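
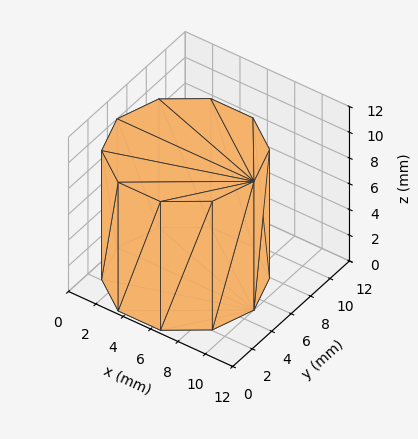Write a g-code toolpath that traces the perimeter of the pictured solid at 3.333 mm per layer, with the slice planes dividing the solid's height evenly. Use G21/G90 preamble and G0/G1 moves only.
Reading the render: the shape is a regular 10-sided prism (a cylinder approximated with 10 flat sides), circumscribed radius ≈ 5 mm, height ≈ 10 mm (dimensions read to the nearest mm from the axis ticks). For the g-code, the solid's height is divided into equal slices at the stated Δz and each level perimeter traced with G1 moves after a G0 lift.

; perimeter-only toolpath
G21 ; units = mm
G90 ; absolute positioning
G28 ; home
; layer 1
G0 Z3.333
G0 X10.000 Y5.000
G1 X9.045 Y7.939
G1 X6.545 Y9.755
G1 X3.455 Y9.755
G1 X0.955 Y7.939
G1 X0.000 Y5.000
G1 X0.955 Y2.061
G1 X3.455 Y0.245
G1 X6.545 Y0.245
G1 X9.045 Y2.061
G1 X10.000 Y5.000
; layer 2
G0 Z6.667
G0 X10.000 Y5.000
G1 X9.045 Y7.939
G1 X6.545 Y9.755
G1 X3.455 Y9.755
G1 X0.955 Y7.939
G1 X0.000 Y5.000
G1 X0.955 Y2.061
G1 X3.455 Y0.245
G1 X6.545 Y0.245
G1 X9.045 Y2.061
G1 X10.000 Y5.000
; layer 3
G0 Z10.000
G0 X10.000 Y5.000
G1 X9.045 Y7.939
G1 X6.545 Y9.755
G1 X3.455 Y9.755
G1 X0.955 Y7.939
G1 X0.000 Y5.000
G1 X0.955 Y2.061
G1 X3.455 Y0.245
G1 X6.545 Y0.245
G1 X9.045 Y2.061
G1 X10.000 Y5.000
M2 ; end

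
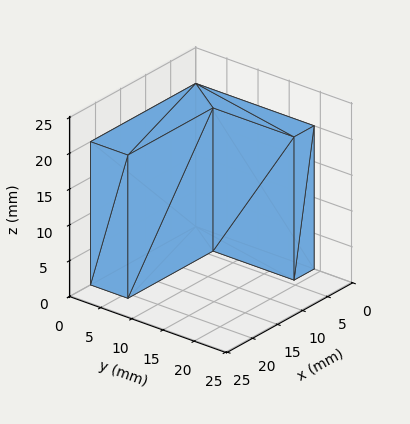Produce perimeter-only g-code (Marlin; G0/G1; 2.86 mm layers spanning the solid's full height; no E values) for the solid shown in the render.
Reading the render: the shape is an L-shaped prism: outer 21 × 19 mm, arm thicknesses ≈ 6 mm (horizontal) and 4 mm (vertical), extruded 20 mm in z (dimensions read to the nearest mm from the axis ticks). For the g-code, the solid's height is divided into equal slices at the stated Δz and each level perimeter traced with G1 moves after a G0 lift.

; perimeter-only toolpath
G21 ; units = mm
G90 ; absolute positioning
G28 ; home
; layer 1
G0 Z2.86
G0 X0.00 Y0.00
G1 X21.00 Y0.00
G1 X21.00 Y6.00
G1 X4.00 Y6.00
G1 X4.00 Y19.00
G1 X0.00 Y19.00
G1 X0.00 Y0.00
; layer 2
G0 Z5.71
G0 X0.00 Y0.00
G1 X21.00 Y0.00
G1 X21.00 Y6.00
G1 X4.00 Y6.00
G1 X4.00 Y19.00
G1 X0.00 Y19.00
G1 X0.00 Y0.00
; layer 3
G0 Z8.57
G0 X0.00 Y0.00
G1 X21.00 Y0.00
G1 X21.00 Y6.00
G1 X4.00 Y6.00
G1 X4.00 Y19.00
G1 X0.00 Y19.00
G1 X0.00 Y0.00
; layer 4
G0 Z11.43
G0 X0.00 Y0.00
G1 X21.00 Y0.00
G1 X21.00 Y6.00
G1 X4.00 Y6.00
G1 X4.00 Y19.00
G1 X0.00 Y19.00
G1 X0.00 Y0.00
; layer 5
G0 Z14.29
G0 X0.00 Y0.00
G1 X21.00 Y0.00
G1 X21.00 Y6.00
G1 X4.00 Y6.00
G1 X4.00 Y19.00
G1 X0.00 Y19.00
G1 X0.00 Y0.00
; layer 6
G0 Z17.14
G0 X0.00 Y0.00
G1 X21.00 Y0.00
G1 X21.00 Y6.00
G1 X4.00 Y6.00
G1 X4.00 Y19.00
G1 X0.00 Y19.00
G1 X0.00 Y0.00
; layer 7
G0 Z20.00
G0 X0.00 Y0.00
G1 X21.00 Y0.00
G1 X21.00 Y6.00
G1 X4.00 Y6.00
G1 X4.00 Y19.00
G1 X0.00 Y19.00
G1 X0.00 Y0.00
M2 ; end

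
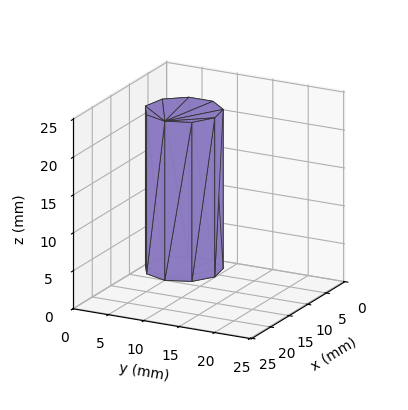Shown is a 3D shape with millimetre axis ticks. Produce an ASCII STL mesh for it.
Reading the render: the shape is a regular 9-sided prism (a cylinder approximated with 9 flat sides), circumscribed radius ≈ 5 mm, height ≈ 21 mm (dimensions read to the nearest mm from the axis ticks). For the STL, each face is triangulated and given an outward normal.

solid part
  facet normal 0.0000 0.0000 -1.0000
    outer loop
      vertex 5.9 9.9 0.0
      vertex 8.8 8.2 0.0
      vertex 10.0 5.0 0.0
    endloop
  endfacet
  facet normal 0.0000 0.0000 -1.0000
    outer loop
      vertex 2.5 9.3 0.0
      vertex 5.9 9.9 0.0
      vertex 10.0 5.0 0.0
    endloop
  endfacet
  facet normal 0.0000 0.0000 -1.0000
    outer loop
      vertex 0.3 6.7 0.0
      vertex 2.5 9.3 0.0
      vertex 10.0 5.0 0.0
    endloop
  endfacet
  facet normal 0.0000 0.0000 -1.0000
    outer loop
      vertex 0.3 3.3 0.0
      vertex 0.3 6.7 0.0
      vertex 10.0 5.0 0.0
    endloop
  endfacet
  facet normal 0.0000 0.0000 -1.0000
    outer loop
      vertex 2.5 0.7 0.0
      vertex 0.3 3.3 0.0
      vertex 10.0 5.0 0.0
    endloop
  endfacet
  facet normal 0.0000 0.0000 -1.0000
    outer loop
      vertex 5.9 0.1 0.0
      vertex 2.5 0.7 0.0
      vertex 10.0 5.0 0.0
    endloop
  endfacet
  facet normal 0.0000 0.0000 -1.0000
    outer loop
      vertex 8.8 1.8 0.0
      vertex 5.9 0.1 0.0
      vertex 10.0 5.0 0.0
    endloop
  endfacet
  facet normal 0.0000 0.0000 1.0000
    outer loop
      vertex 10.0 5.0 21.0
      vertex 8.8 8.2 21.0
      vertex 5.9 9.9 21.0
    endloop
  endfacet
  facet normal 0.0000 0.0000 1.0000
    outer loop
      vertex 10.0 5.0 21.0
      vertex 5.9 9.9 21.0
      vertex 2.5 9.3 21.0
    endloop
  endfacet
  facet normal 0.0000 0.0000 1.0000
    outer loop
      vertex 10.0 5.0 21.0
      vertex 2.5 9.3 21.0
      vertex 0.3 6.7 21.0
    endloop
  endfacet
  facet normal 0.0000 0.0000 1.0000
    outer loop
      vertex 10.0 5.0 21.0
      vertex 0.3 6.7 21.0
      vertex 0.3 3.3 21.0
    endloop
  endfacet
  facet normal 0.0000 0.0000 1.0000
    outer loop
      vertex 10.0 5.0 21.0
      vertex 0.3 3.3 21.0
      vertex 2.5 0.7 21.0
    endloop
  endfacet
  facet normal 0.0000 0.0000 1.0000
    outer loop
      vertex 10.0 5.0 21.0
      vertex 2.5 0.7 21.0
      vertex 5.9 0.1 21.0
    endloop
  endfacet
  facet normal 0.0000 0.0000 1.0000
    outer loop
      vertex 10.0 5.0 21.0
      vertex 5.9 0.1 21.0
      vertex 8.8 1.8 21.0
    endloop
  endfacet
  facet normal 0.9363 0.3511 0.0000
    outer loop
      vertex 10.0 5.0 0.0
      vertex 8.8 8.2 0.0
      vertex 8.8 8.2 21.0
    endloop
  endfacet
  facet normal 0.9363 0.3511 0.0000
    outer loop
      vertex 10.0 5.0 0.0
      vertex 8.8 8.2 21.0
      vertex 10.0 5.0 21.0
    endloop
  endfacet
  facet normal 0.5057 0.8627 0.0000
    outer loop
      vertex 8.8 8.2 0.0
      vertex 5.9 9.9 0.0
      vertex 5.9 9.9 21.0
    endloop
  endfacet
  facet normal 0.5057 0.8627 0.0000
    outer loop
      vertex 8.8 8.2 0.0
      vertex 5.9 9.9 21.0
      vertex 8.8 8.2 21.0
    endloop
  endfacet
  facet normal -0.1738 0.9848 0.0000
    outer loop
      vertex 5.9 9.9 0.0
      vertex 2.5 9.3 0.0
      vertex 2.5 9.3 21.0
    endloop
  endfacet
  facet normal -0.1738 0.9848 0.0000
    outer loop
      vertex 5.9 9.9 0.0
      vertex 2.5 9.3 21.0
      vertex 5.9 9.9 21.0
    endloop
  endfacet
  facet normal -0.7634 0.6459 0.0000
    outer loop
      vertex 2.5 9.3 0.0
      vertex 0.3 6.7 0.0
      vertex 0.3 6.7 21.0
    endloop
  endfacet
  facet normal -0.7634 0.6459 0.0000
    outer loop
      vertex 2.5 9.3 0.0
      vertex 0.3 6.7 21.0
      vertex 2.5 9.3 21.0
    endloop
  endfacet
  facet normal -1.0000 0.0000 0.0000
    outer loop
      vertex 0.3 6.7 0.0
      vertex 0.3 3.3 0.0
      vertex 0.3 3.3 21.0
    endloop
  endfacet
  facet normal -1.0000 0.0000 0.0000
    outer loop
      vertex 0.3 6.7 0.0
      vertex 0.3 3.3 21.0
      vertex 0.3 6.7 21.0
    endloop
  endfacet
  facet normal -0.7634 -0.6459 0.0000
    outer loop
      vertex 0.3 3.3 0.0
      vertex 2.5 0.7 0.0
      vertex 2.5 0.7 21.0
    endloop
  endfacet
  facet normal -0.7634 -0.6459 0.0000
    outer loop
      vertex 0.3 3.3 0.0
      vertex 2.5 0.7 21.0
      vertex 0.3 3.3 21.0
    endloop
  endfacet
  facet normal -0.1738 -0.9848 0.0000
    outer loop
      vertex 2.5 0.7 0.0
      vertex 5.9 0.1 0.0
      vertex 5.9 0.1 21.0
    endloop
  endfacet
  facet normal -0.1738 -0.9848 0.0000
    outer loop
      vertex 2.5 0.7 0.0
      vertex 5.9 0.1 21.0
      vertex 2.5 0.7 21.0
    endloop
  endfacet
  facet normal 0.5057 -0.8627 0.0000
    outer loop
      vertex 5.9 0.1 0.0
      vertex 8.8 1.8 0.0
      vertex 8.8 1.8 21.0
    endloop
  endfacet
  facet normal 0.5057 -0.8627 0.0000
    outer loop
      vertex 5.9 0.1 0.0
      vertex 8.8 1.8 21.0
      vertex 5.9 0.1 21.0
    endloop
  endfacet
  facet normal 0.9363 -0.3511 0.0000
    outer loop
      vertex 8.8 1.8 0.0
      vertex 10.0 5.0 0.0
      vertex 10.0 5.0 21.0
    endloop
  endfacet
  facet normal 0.9363 -0.3511 0.0000
    outer loop
      vertex 8.8 1.8 0.0
      vertex 10.0 5.0 21.0
      vertex 8.8 1.8 21.0
    endloop
  endfacet
endsolid part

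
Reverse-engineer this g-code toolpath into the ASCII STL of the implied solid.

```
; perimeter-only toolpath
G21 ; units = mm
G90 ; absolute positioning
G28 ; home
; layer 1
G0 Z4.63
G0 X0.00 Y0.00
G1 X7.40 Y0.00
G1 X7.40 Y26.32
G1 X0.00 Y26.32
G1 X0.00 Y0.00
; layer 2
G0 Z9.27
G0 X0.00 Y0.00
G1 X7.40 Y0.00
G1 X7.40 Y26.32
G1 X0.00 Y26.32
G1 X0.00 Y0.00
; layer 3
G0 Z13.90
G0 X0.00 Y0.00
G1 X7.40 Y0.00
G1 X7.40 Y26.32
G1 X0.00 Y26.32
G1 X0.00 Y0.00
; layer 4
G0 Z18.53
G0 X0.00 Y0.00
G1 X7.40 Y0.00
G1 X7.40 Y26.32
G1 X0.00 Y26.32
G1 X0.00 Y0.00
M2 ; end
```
solid part
  facet normal 0.0000 0.0000 -1.0000
    outer loop
      vertex 7.40 26.32 0.00
      vertex 7.40 0.00 0.00
      vertex 0.00 0.00 0.00
    endloop
  endfacet
  facet normal 0.0000 0.0000 -1.0000
    outer loop
      vertex 0.00 26.32 0.00
      vertex 7.40 26.32 0.00
      vertex 0.00 0.00 0.00
    endloop
  endfacet
  facet normal 0.0000 0.0000 1.0000
    outer loop
      vertex 0.00 0.00 18.53
      vertex 7.40 0.00 18.53
      vertex 7.40 26.32 18.53
    endloop
  endfacet
  facet normal 0.0000 0.0000 1.0000
    outer loop
      vertex 0.00 0.00 18.53
      vertex 7.40 26.32 18.53
      vertex 0.00 26.32 18.53
    endloop
  endfacet
  facet normal 0.0000 -1.0000 0.0000
    outer loop
      vertex 0.00 0.00 0.00
      vertex 7.40 0.00 0.00
      vertex 7.40 0.00 18.53
    endloop
  endfacet
  facet normal 0.0000 -1.0000 0.0000
    outer loop
      vertex 0.00 0.00 0.00
      vertex 7.40 0.00 18.53
      vertex 0.00 0.00 18.53
    endloop
  endfacet
  facet normal 0.0000 1.0000 0.0000
    outer loop
      vertex 7.40 26.32 18.53
      vertex 7.40 26.32 0.00
      vertex 0.00 26.32 0.00
    endloop
  endfacet
  facet normal 0.0000 1.0000 0.0000
    outer loop
      vertex 0.00 26.32 18.53
      vertex 7.40 26.32 18.53
      vertex 0.00 26.32 0.00
    endloop
  endfacet
  facet normal -1.0000 0.0000 0.0000
    outer loop
      vertex 0.00 26.32 18.53
      vertex 0.00 26.32 0.00
      vertex 0.00 0.00 0.00
    endloop
  endfacet
  facet normal -1.0000 0.0000 0.0000
    outer loop
      vertex 0.00 0.00 18.53
      vertex 0.00 26.32 18.53
      vertex 0.00 0.00 0.00
    endloop
  endfacet
  facet normal 1.0000 0.0000 0.0000
    outer loop
      vertex 7.40 0.00 0.00
      vertex 7.40 26.32 0.00
      vertex 7.40 26.32 18.53
    endloop
  endfacet
  facet normal 1.0000 0.0000 0.0000
    outer loop
      vertex 7.40 0.00 0.00
      vertex 7.40 26.32 18.53
      vertex 7.40 0.00 18.53
    endloop
  endfacet
endsolid part

The G0 Z moves step by Δz≈4.63 mm. Every layer's G1 loop is the same polygon, so the solid is a straight extrusion of it from z=0 to z≈18.5. Closing with flat bottom and top caps and triangulating gives 12 facets — a rectangular box, roughly 7.4 × 26.3 mm footprint and 18.5 mm tall.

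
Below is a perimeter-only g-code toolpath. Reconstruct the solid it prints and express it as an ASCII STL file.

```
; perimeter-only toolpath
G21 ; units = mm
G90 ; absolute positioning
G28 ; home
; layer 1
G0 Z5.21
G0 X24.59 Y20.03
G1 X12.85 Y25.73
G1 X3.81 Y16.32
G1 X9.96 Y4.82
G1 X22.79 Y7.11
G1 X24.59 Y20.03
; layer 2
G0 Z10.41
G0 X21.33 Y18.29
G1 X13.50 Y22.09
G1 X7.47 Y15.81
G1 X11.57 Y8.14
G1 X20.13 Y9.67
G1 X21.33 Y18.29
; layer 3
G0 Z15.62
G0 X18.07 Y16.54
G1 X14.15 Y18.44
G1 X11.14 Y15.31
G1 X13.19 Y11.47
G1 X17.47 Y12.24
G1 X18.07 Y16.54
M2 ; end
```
solid part
  facet normal 0.0000 0.0000 -1.0000
    outer loop
      vertex 0.14 16.83 0.00
      vertex 12.20 29.37 0.00
      vertex 27.86 21.77 0.00
    endloop
  endfacet
  facet normal 0.0000 0.0000 -1.0000
    outer loop
      vertex 8.34 1.49 0.00
      vertex 0.14 16.83 0.00
      vertex 27.86 21.77 0.00
    endloop
  endfacet
  facet normal 0.0000 0.0000 -1.0000
    outer loop
      vertex 25.46 4.54 0.00
      vertex 8.34 1.49 0.00
      vertex 27.86 21.77 0.00
    endloop
  endfacet
  facet normal 0.3785 0.7800 0.4983
    outer loop
      vertex 27.86 21.77 0.00
      vertex 12.20 29.37 0.00
      vertex 14.80 14.80 20.83
    endloop
  endfacet
  facet normal -0.6249 0.6010 0.4984
    outer loop
      vertex 12.20 29.37 0.00
      vertex 0.14 16.83 0.00
      vertex 14.80 14.80 20.83
    endloop
  endfacet
  facet normal -0.7646 -0.4087 0.4983
    outer loop
      vertex 0.14 16.83 0.00
      vertex 8.34 1.49 0.00
      vertex 14.80 14.80 20.83
    endloop
  endfacet
  facet normal 0.1521 -0.8536 0.4983
    outer loop
      vertex 8.34 1.49 0.00
      vertex 25.46 4.54 0.00
      vertex 14.80 14.80 20.83
    endloop
  endfacet
  facet normal 0.8587 -0.1196 0.4984
    outer loop
      vertex 25.46 4.54 0.00
      vertex 27.86 21.77 0.00
      vertex 14.80 14.80 20.83
    endloop
  endfacet
endsolid part

The G0 Z moves step by Δz≈5.21 mm. The G1 loops shrink linearly with z, so the solid tapers from its base footprint up to z≈20.8. Closing with a flat bottom cap and the tapered top and triangulating gives 8 facets — a regular 5-sided pyramid, base circumscribed radius ≈ 14.8 mm, apex at z ≈ 20.8 mm.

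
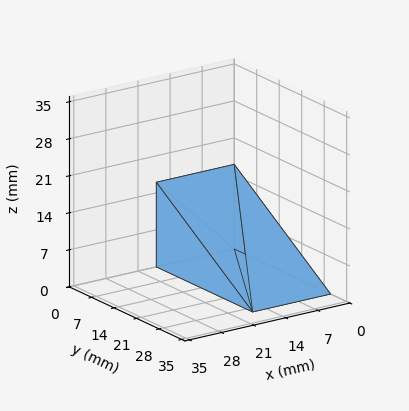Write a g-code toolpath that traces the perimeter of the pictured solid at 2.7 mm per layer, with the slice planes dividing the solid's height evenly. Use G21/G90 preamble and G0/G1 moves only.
Reading the render: the shape is a wedge (ramp): 17 × 30 mm base, rising to 16 mm along the y=0 edge and sloping linearly to z=0 at y=30 (dimensions read to the nearest mm from the axis ticks). For the g-code, the solid's height is divided into equal slices at the stated Δz and each level perimeter traced with G1 moves after a G0 lift.

; perimeter-only toolpath
G21 ; units = mm
G90 ; absolute positioning
G28 ; home
; layer 1
G0 Z2.7
G0 X0.0 Y0.0
G1 X17.0 Y0.0
G1 X17.0 Y25.0
G1 X0.0 Y25.0
G1 X0.0 Y0.0
; layer 2
G0 Z5.3
G0 X0.0 Y0.0
G1 X17.0 Y0.0
G1 X17.0 Y20.0
G1 X0.0 Y20.0
G1 X0.0 Y0.0
; layer 3
G0 Z8.0
G0 X0.0 Y0.0
G1 X17.0 Y0.0
G1 X17.0 Y15.0
G1 X0.0 Y15.0
G1 X0.0 Y0.0
; layer 4
G0 Z10.7
G0 X0.0 Y0.0
G1 X17.0 Y0.0
G1 X17.0 Y10.0
G1 X0.0 Y10.0
G1 X0.0 Y0.0
; layer 5
G0 Z13.3
G0 X0.0 Y0.0
G1 X17.0 Y0.0
G1 X17.0 Y5.0
G1 X0.0 Y5.0
G1 X0.0 Y0.0
M2 ; end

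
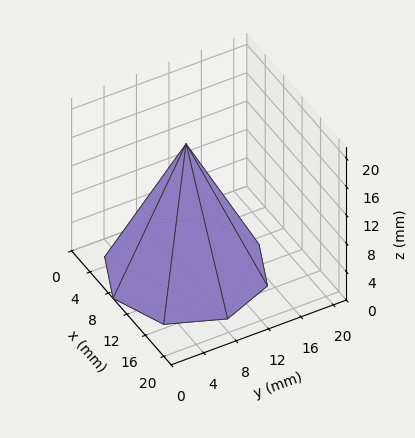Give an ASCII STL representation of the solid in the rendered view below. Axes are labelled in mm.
Reading the render: the shape is a regular 8-sided pyramid, base circumscribed radius ≈ 9 mm, apex at z ≈ 18 mm (dimensions read to the nearest mm from the axis ticks). For the STL, each face is triangulated and given an outward normal.

solid part
  facet normal 0.0000 0.0000 -1.0000
    outer loop
      vertex 9.0 18.0 0.0
      vertex 15.4 15.4 0.0
      vertex 18.0 9.0 0.0
    endloop
  endfacet
  facet normal 0.0000 0.0000 -1.0000
    outer loop
      vertex 2.6 15.4 0.0
      vertex 9.0 18.0 0.0
      vertex 18.0 9.0 0.0
    endloop
  endfacet
  facet normal 0.0000 0.0000 -1.0000
    outer loop
      vertex 0.0 9.0 0.0
      vertex 2.6 15.4 0.0
      vertex 18.0 9.0 0.0
    endloop
  endfacet
  facet normal 0.0000 0.0000 -1.0000
    outer loop
      vertex 2.6 2.6 0.0
      vertex 0.0 9.0 0.0
      vertex 18.0 9.0 0.0
    endloop
  endfacet
  facet normal 0.0000 0.0000 -1.0000
    outer loop
      vertex 9.0 0.0 0.0
      vertex 2.6 2.6 0.0
      vertex 18.0 9.0 0.0
    endloop
  endfacet
  facet normal 0.0000 0.0000 -1.0000
    outer loop
      vertex 15.4 2.6 0.0
      vertex 9.0 0.0 0.0
      vertex 18.0 9.0 0.0
    endloop
  endfacet
  facet normal 0.8407 0.3415 0.4203
    outer loop
      vertex 18.0 9.0 0.0
      vertex 15.4 15.4 0.0
      vertex 9.0 9.0 18.0
    endloop
  endfacet
  facet normal 0.3415 0.8407 0.4203
    outer loop
      vertex 15.4 15.4 0.0
      vertex 9.0 18.0 0.0
      vertex 9.0 9.0 18.0
    endloop
  endfacet
  facet normal -0.3415 0.8407 0.4203
    outer loop
      vertex 9.0 18.0 0.0
      vertex 2.6 15.4 0.0
      vertex 9.0 9.0 18.0
    endloop
  endfacet
  facet normal -0.8407 0.3415 0.4203
    outer loop
      vertex 2.6 15.4 0.0
      vertex 0.0 9.0 0.0
      vertex 9.0 9.0 18.0
    endloop
  endfacet
  facet normal -0.8407 -0.3415 0.4203
    outer loop
      vertex 0.0 9.0 0.0
      vertex 2.6 2.6 0.0
      vertex 9.0 9.0 18.0
    endloop
  endfacet
  facet normal -0.3415 -0.8407 0.4203
    outer loop
      vertex 2.6 2.6 0.0
      vertex 9.0 0.0 0.0
      vertex 9.0 9.0 18.0
    endloop
  endfacet
  facet normal 0.3415 -0.8407 0.4203
    outer loop
      vertex 9.0 0.0 0.0
      vertex 15.4 2.6 0.0
      vertex 9.0 9.0 18.0
    endloop
  endfacet
  facet normal 0.8407 -0.3415 0.4203
    outer loop
      vertex 15.4 2.6 0.0
      vertex 18.0 9.0 0.0
      vertex 9.0 9.0 18.0
    endloop
  endfacet
endsolid part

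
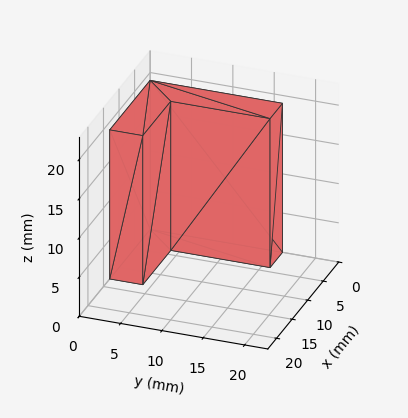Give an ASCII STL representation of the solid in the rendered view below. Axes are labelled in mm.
Reading the render: the shape is an L-shaped prism: outer 13 × 16 mm, arm thicknesses ≈ 4 mm (horizontal) and 4 mm (vertical), extruded 19 mm in z (dimensions read to the nearest mm from the axis ticks). For the STL, each face is triangulated and given an outward normal.

solid part
  facet normal 0.0000 0.0000 -1.0000
    outer loop
      vertex 13.00 4.00 0.00
      vertex 13.00 0.00 0.00
      vertex 0.00 0.00 0.00
    endloop
  endfacet
  facet normal 0.0000 0.0000 -1.0000
    outer loop
      vertex 4.00 4.00 0.00
      vertex 13.00 4.00 0.00
      vertex 0.00 0.00 0.00
    endloop
  endfacet
  facet normal 0.0000 0.0000 -1.0000
    outer loop
      vertex 4.00 16.00 0.00
      vertex 4.00 4.00 0.00
      vertex 0.00 0.00 0.00
    endloop
  endfacet
  facet normal 0.0000 0.0000 -1.0000
    outer loop
      vertex 0.00 16.00 0.00
      vertex 4.00 16.00 0.00
      vertex 0.00 0.00 0.00
    endloop
  endfacet
  facet normal 0.0000 0.0000 1.0000
    outer loop
      vertex 0.00 0.00 19.00
      vertex 13.00 0.00 19.00
      vertex 13.00 4.00 19.00
    endloop
  endfacet
  facet normal 0.0000 0.0000 1.0000
    outer loop
      vertex 0.00 0.00 19.00
      vertex 13.00 4.00 19.00
      vertex 4.00 4.00 19.00
    endloop
  endfacet
  facet normal 0.0000 0.0000 1.0000
    outer loop
      vertex 0.00 0.00 19.00
      vertex 4.00 4.00 19.00
      vertex 4.00 16.00 19.00
    endloop
  endfacet
  facet normal 0.0000 0.0000 1.0000
    outer loop
      vertex 0.00 0.00 19.00
      vertex 4.00 16.00 19.00
      vertex 0.00 16.00 19.00
    endloop
  endfacet
  facet normal 0.0000 -1.0000 0.0000
    outer loop
      vertex 0.00 0.00 0.00
      vertex 13.00 0.00 0.00
      vertex 13.00 0.00 19.00
    endloop
  endfacet
  facet normal 0.0000 -1.0000 0.0000
    outer loop
      vertex 0.00 0.00 0.00
      vertex 13.00 0.00 19.00
      vertex 0.00 0.00 19.00
    endloop
  endfacet
  facet normal 1.0000 0.0000 0.0000
    outer loop
      vertex 13.00 0.00 0.00
      vertex 13.00 4.00 0.00
      vertex 13.00 4.00 19.00
    endloop
  endfacet
  facet normal 1.0000 0.0000 0.0000
    outer loop
      vertex 13.00 0.00 0.00
      vertex 13.00 4.00 19.00
      vertex 13.00 0.00 19.00
    endloop
  endfacet
  facet normal 0.0000 1.0000 0.0000
    outer loop
      vertex 13.00 4.00 0.00
      vertex 4.00 4.00 0.00
      vertex 4.00 4.00 19.00
    endloop
  endfacet
  facet normal 0.0000 1.0000 0.0000
    outer loop
      vertex 13.00 4.00 0.00
      vertex 4.00 4.00 19.00
      vertex 13.00 4.00 19.00
    endloop
  endfacet
  facet normal 1.0000 0.0000 0.0000
    outer loop
      vertex 4.00 4.00 0.00
      vertex 4.00 16.00 0.00
      vertex 4.00 16.00 19.00
    endloop
  endfacet
  facet normal 1.0000 0.0000 0.0000
    outer loop
      vertex 4.00 4.00 0.00
      vertex 4.00 16.00 19.00
      vertex 4.00 4.00 19.00
    endloop
  endfacet
  facet normal 0.0000 1.0000 0.0000
    outer loop
      vertex 4.00 16.00 0.00
      vertex 0.00 16.00 0.00
      vertex 0.00 16.00 19.00
    endloop
  endfacet
  facet normal 0.0000 1.0000 0.0000
    outer loop
      vertex 4.00 16.00 0.00
      vertex 0.00 16.00 19.00
      vertex 4.00 16.00 19.00
    endloop
  endfacet
  facet normal -1.0000 0.0000 0.0000
    outer loop
      vertex 0.00 16.00 0.00
      vertex 0.00 0.00 0.00
      vertex 0.00 0.00 19.00
    endloop
  endfacet
  facet normal -1.0000 0.0000 0.0000
    outer loop
      vertex 0.00 16.00 0.00
      vertex 0.00 0.00 19.00
      vertex 0.00 16.00 19.00
    endloop
  endfacet
endsolid part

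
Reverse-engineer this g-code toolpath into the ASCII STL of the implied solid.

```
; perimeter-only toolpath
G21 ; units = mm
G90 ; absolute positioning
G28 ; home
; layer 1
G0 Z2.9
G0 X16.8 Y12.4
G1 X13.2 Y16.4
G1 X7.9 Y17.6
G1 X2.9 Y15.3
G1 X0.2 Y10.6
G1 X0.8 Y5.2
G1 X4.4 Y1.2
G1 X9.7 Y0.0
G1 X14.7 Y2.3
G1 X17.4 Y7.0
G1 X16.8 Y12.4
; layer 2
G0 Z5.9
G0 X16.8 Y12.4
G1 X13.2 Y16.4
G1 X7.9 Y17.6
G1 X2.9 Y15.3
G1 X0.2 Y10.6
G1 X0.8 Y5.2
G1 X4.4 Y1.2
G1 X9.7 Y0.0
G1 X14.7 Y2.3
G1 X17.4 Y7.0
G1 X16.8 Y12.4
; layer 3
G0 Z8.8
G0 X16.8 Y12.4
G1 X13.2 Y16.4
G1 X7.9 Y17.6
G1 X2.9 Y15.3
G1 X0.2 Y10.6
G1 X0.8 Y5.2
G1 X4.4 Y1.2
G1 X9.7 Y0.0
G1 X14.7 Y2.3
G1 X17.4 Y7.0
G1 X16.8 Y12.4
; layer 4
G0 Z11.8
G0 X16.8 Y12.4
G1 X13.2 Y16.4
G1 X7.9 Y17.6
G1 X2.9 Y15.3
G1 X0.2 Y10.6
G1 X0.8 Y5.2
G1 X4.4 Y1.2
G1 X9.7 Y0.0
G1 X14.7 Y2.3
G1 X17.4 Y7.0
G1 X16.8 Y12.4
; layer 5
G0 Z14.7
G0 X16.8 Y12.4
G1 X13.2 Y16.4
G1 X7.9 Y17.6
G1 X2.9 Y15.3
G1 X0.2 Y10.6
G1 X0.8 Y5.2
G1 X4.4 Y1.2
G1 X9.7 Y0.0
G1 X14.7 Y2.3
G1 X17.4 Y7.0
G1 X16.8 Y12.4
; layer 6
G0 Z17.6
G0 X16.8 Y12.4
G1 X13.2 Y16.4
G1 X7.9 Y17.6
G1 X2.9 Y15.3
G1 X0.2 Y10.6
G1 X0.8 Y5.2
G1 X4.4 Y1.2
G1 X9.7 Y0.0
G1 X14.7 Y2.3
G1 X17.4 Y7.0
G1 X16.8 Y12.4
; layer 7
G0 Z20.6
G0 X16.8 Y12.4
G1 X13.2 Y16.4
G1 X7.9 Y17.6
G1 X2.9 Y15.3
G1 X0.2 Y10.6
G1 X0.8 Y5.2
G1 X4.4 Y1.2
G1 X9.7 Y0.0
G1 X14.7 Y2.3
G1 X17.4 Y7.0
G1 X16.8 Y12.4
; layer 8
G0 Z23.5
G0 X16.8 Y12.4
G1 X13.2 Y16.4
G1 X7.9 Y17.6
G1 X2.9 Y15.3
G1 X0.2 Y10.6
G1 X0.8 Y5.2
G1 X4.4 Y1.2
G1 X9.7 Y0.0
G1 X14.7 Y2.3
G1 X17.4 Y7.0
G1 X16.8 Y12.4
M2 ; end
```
solid part
  facet normal 0.0000 0.0000 -1.0000
    outer loop
      vertex 7.9 17.6 0.0
      vertex 13.2 16.4 0.0
      vertex 16.8 12.4 0.0
    endloop
  endfacet
  facet normal 0.0000 0.0000 -1.0000
    outer loop
      vertex 2.9 15.3 0.0
      vertex 7.9 17.6 0.0
      vertex 16.8 12.4 0.0
    endloop
  endfacet
  facet normal 0.0000 0.0000 -1.0000
    outer loop
      vertex 0.2 10.6 0.0
      vertex 2.9 15.3 0.0
      vertex 16.8 12.4 0.0
    endloop
  endfacet
  facet normal 0.0000 0.0000 -1.0000
    outer loop
      vertex 0.8 5.2 0.0
      vertex 0.2 10.6 0.0
      vertex 16.8 12.4 0.0
    endloop
  endfacet
  facet normal 0.0000 0.0000 -1.0000
    outer loop
      vertex 4.4 1.2 0.0
      vertex 0.8 5.2 0.0
      vertex 16.8 12.4 0.0
    endloop
  endfacet
  facet normal 0.0000 0.0000 -1.0000
    outer loop
      vertex 9.7 0.0 0.0
      vertex 4.4 1.2 0.0
      vertex 16.8 12.4 0.0
    endloop
  endfacet
  facet normal 0.0000 0.0000 -1.0000
    outer loop
      vertex 14.7 2.3 0.0
      vertex 9.7 0.0 0.0
      vertex 16.8 12.4 0.0
    endloop
  endfacet
  facet normal 0.0000 0.0000 -1.0000
    outer loop
      vertex 17.4 7.0 0.0
      vertex 14.7 2.3 0.0
      vertex 16.8 12.4 0.0
    endloop
  endfacet
  facet normal 0.0000 0.0000 1.0000
    outer loop
      vertex 16.8 12.4 23.5
      vertex 13.2 16.4 23.5
      vertex 7.9 17.6 23.5
    endloop
  endfacet
  facet normal 0.0000 0.0000 1.0000
    outer loop
      vertex 16.8 12.4 23.5
      vertex 7.9 17.6 23.5
      vertex 2.9 15.3 23.5
    endloop
  endfacet
  facet normal 0.0000 0.0000 1.0000
    outer loop
      vertex 16.8 12.4 23.5
      vertex 2.9 15.3 23.5
      vertex 0.2 10.6 23.5
    endloop
  endfacet
  facet normal 0.0000 0.0000 1.0000
    outer loop
      vertex 16.8 12.4 23.5
      vertex 0.2 10.6 23.5
      vertex 0.8 5.2 23.5
    endloop
  endfacet
  facet normal 0.0000 0.0000 1.0000
    outer loop
      vertex 16.8 12.4 23.5
      vertex 0.8 5.2 23.5
      vertex 4.4 1.2 23.5
    endloop
  endfacet
  facet normal 0.0000 0.0000 1.0000
    outer loop
      vertex 16.8 12.4 23.5
      vertex 4.4 1.2 23.5
      vertex 9.7 0.0 23.5
    endloop
  endfacet
  facet normal 0.0000 0.0000 1.0000
    outer loop
      vertex 16.8 12.4 23.5
      vertex 9.7 0.0 23.5
      vertex 14.7 2.3 23.5
    endloop
  endfacet
  facet normal 0.0000 0.0000 1.0000
    outer loop
      vertex 16.8 12.4 23.5
      vertex 14.7 2.3 23.5
      vertex 17.4 7.0 23.5
    endloop
  endfacet
  facet normal 0.7433 0.6690 0.0000
    outer loop
      vertex 16.8 12.4 0.0
      vertex 13.2 16.4 0.0
      vertex 13.2 16.4 23.5
    endloop
  endfacet
  facet normal 0.7433 0.6690 0.0000
    outer loop
      vertex 16.8 12.4 0.0
      vertex 13.2 16.4 23.5
      vertex 16.8 12.4 23.5
    endloop
  endfacet
  facet normal 0.2208 0.9753 0.0000
    outer loop
      vertex 13.2 16.4 0.0
      vertex 7.9 17.6 0.0
      vertex 7.9 17.6 23.5
    endloop
  endfacet
  facet normal 0.2208 0.9753 0.0000
    outer loop
      vertex 13.2 16.4 0.0
      vertex 7.9 17.6 23.5
      vertex 13.2 16.4 23.5
    endloop
  endfacet
  facet normal -0.4179 0.9085 0.0000
    outer loop
      vertex 7.9 17.6 0.0
      vertex 2.9 15.3 0.0
      vertex 2.9 15.3 23.5
    endloop
  endfacet
  facet normal -0.4179 0.9085 0.0000
    outer loop
      vertex 7.9 17.6 0.0
      vertex 2.9 15.3 23.5
      vertex 7.9 17.6 23.5
    endloop
  endfacet
  facet normal -0.8671 0.4981 0.0000
    outer loop
      vertex 2.9 15.3 0.0
      vertex 0.2 10.6 0.0
      vertex 0.2 10.6 23.5
    endloop
  endfacet
  facet normal -0.8671 0.4981 0.0000
    outer loop
      vertex 2.9 15.3 0.0
      vertex 0.2 10.6 23.5
      vertex 2.9 15.3 23.5
    endloop
  endfacet
  facet normal -0.9939 -0.1104 0.0000
    outer loop
      vertex 0.2 10.6 0.0
      vertex 0.8 5.2 0.0
      vertex 0.8 5.2 23.5
    endloop
  endfacet
  facet normal -0.9939 -0.1104 0.0000
    outer loop
      vertex 0.2 10.6 0.0
      vertex 0.8 5.2 23.5
      vertex 0.2 10.6 23.5
    endloop
  endfacet
  facet normal -0.7433 -0.6690 0.0000
    outer loop
      vertex 0.8 5.2 0.0
      vertex 4.4 1.2 0.0
      vertex 4.4 1.2 23.5
    endloop
  endfacet
  facet normal -0.7433 -0.6690 0.0000
    outer loop
      vertex 0.8 5.2 0.0
      vertex 4.4 1.2 23.5
      vertex 0.8 5.2 23.5
    endloop
  endfacet
  facet normal -0.2208 -0.9753 0.0000
    outer loop
      vertex 4.4 1.2 0.0
      vertex 9.7 0.0 0.0
      vertex 9.7 0.0 23.5
    endloop
  endfacet
  facet normal -0.2208 -0.9753 0.0000
    outer loop
      vertex 4.4 1.2 0.0
      vertex 9.7 0.0 23.5
      vertex 4.4 1.2 23.5
    endloop
  endfacet
  facet normal 0.4179 -0.9085 0.0000
    outer loop
      vertex 9.7 0.0 0.0
      vertex 14.7 2.3 0.0
      vertex 14.7 2.3 23.5
    endloop
  endfacet
  facet normal 0.4179 -0.9085 0.0000
    outer loop
      vertex 9.7 0.0 0.0
      vertex 14.7 2.3 23.5
      vertex 9.7 0.0 23.5
    endloop
  endfacet
  facet normal 0.8671 -0.4981 0.0000
    outer loop
      vertex 14.7 2.3 0.0
      vertex 17.4 7.0 0.0
      vertex 17.4 7.0 23.5
    endloop
  endfacet
  facet normal 0.8671 -0.4981 0.0000
    outer loop
      vertex 14.7 2.3 0.0
      vertex 17.4 7.0 23.5
      vertex 14.7 2.3 23.5
    endloop
  endfacet
  facet normal 0.9939 0.1104 0.0000
    outer loop
      vertex 17.4 7.0 0.0
      vertex 16.8 12.4 0.0
      vertex 16.8 12.4 23.5
    endloop
  endfacet
  facet normal 0.9939 0.1104 0.0000
    outer loop
      vertex 17.4 7.0 0.0
      vertex 16.8 12.4 23.5
      vertex 17.4 7.0 23.5
    endloop
  endfacet
endsolid part

The G0 Z moves step by Δz≈2.9 mm. Every layer's G1 loop is the same polygon, so the solid is a straight extrusion of it from z=0 to z≈23.5. Closing with flat bottom and top caps and triangulating gives 36 facets — a regular 10-sided prism (a cylinder approximated with 10 flat sides), circumscribed radius ≈ 8.8 mm, height ≈ 23.5 mm.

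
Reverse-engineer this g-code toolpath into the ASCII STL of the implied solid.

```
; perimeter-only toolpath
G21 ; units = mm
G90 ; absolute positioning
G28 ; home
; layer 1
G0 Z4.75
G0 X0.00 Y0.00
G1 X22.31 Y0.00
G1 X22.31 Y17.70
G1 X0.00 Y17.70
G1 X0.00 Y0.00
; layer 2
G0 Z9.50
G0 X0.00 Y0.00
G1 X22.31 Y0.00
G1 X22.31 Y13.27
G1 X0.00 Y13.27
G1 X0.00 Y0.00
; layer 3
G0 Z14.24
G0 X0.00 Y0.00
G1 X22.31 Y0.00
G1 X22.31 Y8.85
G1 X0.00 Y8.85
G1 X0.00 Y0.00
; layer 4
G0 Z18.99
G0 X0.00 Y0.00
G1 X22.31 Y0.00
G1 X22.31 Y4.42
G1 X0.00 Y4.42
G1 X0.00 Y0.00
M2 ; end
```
solid part
  facet normal 0.0000 0.0000 -1.0000
    outer loop
      vertex 22.31 22.12 0.00
      vertex 22.31 0.00 0.00
      vertex 0.00 0.00 0.00
    endloop
  endfacet
  facet normal 0.0000 0.0000 -1.0000
    outer loop
      vertex 0.00 22.12 0.00
      vertex 22.31 22.12 0.00
      vertex 0.00 0.00 0.00
    endloop
  endfacet
  facet normal 0.0000 -1.0000 0.0000
    outer loop
      vertex 0.00 0.00 0.00
      vertex 22.31 0.00 0.00
      vertex 22.31 0.00 23.74
    endloop
  endfacet
  facet normal 0.0000 -1.0000 0.0000
    outer loop
      vertex 0.00 0.00 0.00
      vertex 22.31 0.00 23.74
      vertex 0.00 0.00 23.74
    endloop
  endfacet
  facet normal 0.0000 0.7316 0.6817
    outer loop
      vertex 0.00 0.00 23.74
      vertex 22.31 0.00 23.74
      vertex 22.31 22.12 0.00
    endloop
  endfacet
  facet normal 0.0000 0.7316 0.6817
    outer loop
      vertex 0.00 0.00 23.74
      vertex 22.31 22.12 0.00
      vertex 0.00 22.12 0.00
    endloop
  endfacet
  facet normal -1.0000 0.0000 0.0000
    outer loop
      vertex 0.00 0.00 23.74
      vertex 0.00 22.12 0.00
      vertex 0.00 0.00 0.00
    endloop
  endfacet
  facet normal 1.0000 0.0000 0.0000
    outer loop
      vertex 22.31 0.00 0.00
      vertex 22.31 22.12 0.00
      vertex 22.31 0.00 23.74
    endloop
  endfacet
endsolid part

The G0 Z moves step by Δz≈4.75 mm. The G1 loops shrink linearly with z, so the solid tapers from its base footprint up to z≈23.7. Closing with a flat bottom cap and the tapered top and triangulating gives 8 facets — a wedge (ramp): 22.3 × 22.1 mm base, rising to 23.7 mm along the y=0 edge and sloping linearly to z=0 at y=22.1.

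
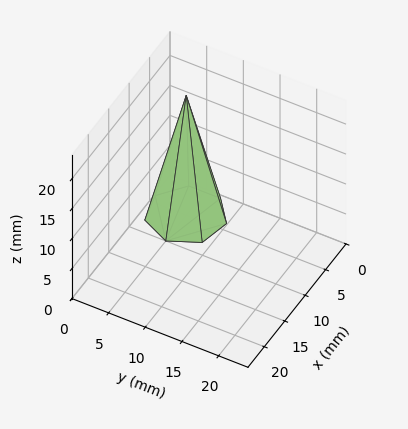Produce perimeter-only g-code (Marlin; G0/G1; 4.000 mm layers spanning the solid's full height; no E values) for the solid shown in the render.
Reading the render: the shape is a regular 7-sided pyramid, base circumscribed radius ≈ 5 mm, apex at z ≈ 20 mm (dimensions read to the nearest mm from the axis ticks). For the g-code, the solid's height is divided into equal slices at the stated Δz and each level perimeter traced with G1 moves after a G0 lift.

; perimeter-only toolpath
G21 ; units = mm
G90 ; absolute positioning
G28 ; home
; layer 1
G0 Z4.000
G0 X9.000 Y5.000
G1 X7.494 Y8.127
G1 X4.110 Y8.900
G1 X1.396 Y6.735
G1 X1.396 Y3.265
G1 X4.110 Y1.100
G1 X7.494 Y1.873
G1 X9.000 Y5.000
; layer 2
G0 Z8.000
G0 X8.000 Y5.000
G1 X6.870 Y7.345
G1 X4.332 Y7.925
G1 X2.297 Y6.301
G1 X2.297 Y3.699
G1 X4.332 Y2.075
G1 X6.870 Y2.655
G1 X8.000 Y5.000
; layer 3
G0 Z12.000
G0 X7.000 Y5.000
G1 X6.247 Y6.564
G1 X4.555 Y6.950
G1 X3.198 Y5.868
G1 X3.198 Y4.132
G1 X4.555 Y3.050
G1 X6.247 Y3.436
G1 X7.000 Y5.000
; layer 4
G0 Z16.000
G0 X6.000 Y5.000
G1 X5.623 Y5.782
G1 X4.777 Y5.975
G1 X4.099 Y5.434
G1 X4.099 Y4.566
G1 X4.777 Y4.025
G1 X5.623 Y4.218
G1 X6.000 Y5.000
M2 ; end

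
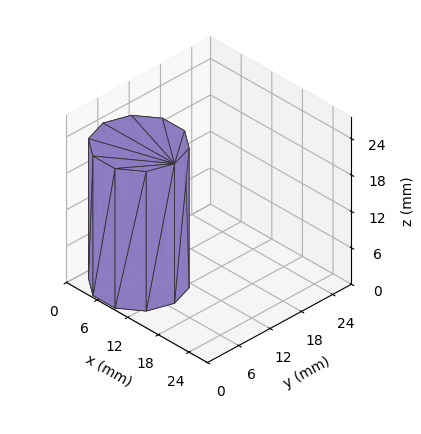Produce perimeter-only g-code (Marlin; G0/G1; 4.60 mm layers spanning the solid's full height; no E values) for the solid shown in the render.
Reading the render: the shape is a regular 10-sided prism (a cylinder approximated with 10 flat sides), circumscribed radius ≈ 7 mm, height ≈ 23 mm (dimensions read to the nearest mm from the axis ticks). For the g-code, the solid's height is divided into equal slices at the stated Δz and each level perimeter traced with G1 moves after a G0 lift.

; perimeter-only toolpath
G21 ; units = mm
G90 ; absolute positioning
G28 ; home
; layer 1
G0 Z4.60
G0 X14.00 Y7.00
G1 X12.66 Y11.11
G1 X9.16 Y13.66
G1 X4.84 Y13.66
G1 X1.34 Y11.11
G1 X0.00 Y7.00
G1 X1.34 Y2.89
G1 X4.84 Y0.34
G1 X9.16 Y0.34
G1 X12.66 Y2.89
G1 X14.00 Y7.00
; layer 2
G0 Z9.20
G0 X14.00 Y7.00
G1 X12.66 Y11.11
G1 X9.16 Y13.66
G1 X4.84 Y13.66
G1 X1.34 Y11.11
G1 X0.00 Y7.00
G1 X1.34 Y2.89
G1 X4.84 Y0.34
G1 X9.16 Y0.34
G1 X12.66 Y2.89
G1 X14.00 Y7.00
; layer 3
G0 Z13.80
G0 X14.00 Y7.00
G1 X12.66 Y11.11
G1 X9.16 Y13.66
G1 X4.84 Y13.66
G1 X1.34 Y11.11
G1 X0.00 Y7.00
G1 X1.34 Y2.89
G1 X4.84 Y0.34
G1 X9.16 Y0.34
G1 X12.66 Y2.89
G1 X14.00 Y7.00
; layer 4
G0 Z18.40
G0 X14.00 Y7.00
G1 X12.66 Y11.11
G1 X9.16 Y13.66
G1 X4.84 Y13.66
G1 X1.34 Y11.11
G1 X0.00 Y7.00
G1 X1.34 Y2.89
G1 X4.84 Y0.34
G1 X9.16 Y0.34
G1 X12.66 Y2.89
G1 X14.00 Y7.00
; layer 5
G0 Z23.00
G0 X14.00 Y7.00
G1 X12.66 Y11.11
G1 X9.16 Y13.66
G1 X4.84 Y13.66
G1 X1.34 Y11.11
G1 X0.00 Y7.00
G1 X1.34 Y2.89
G1 X4.84 Y0.34
G1 X9.16 Y0.34
G1 X12.66 Y2.89
G1 X14.00 Y7.00
M2 ; end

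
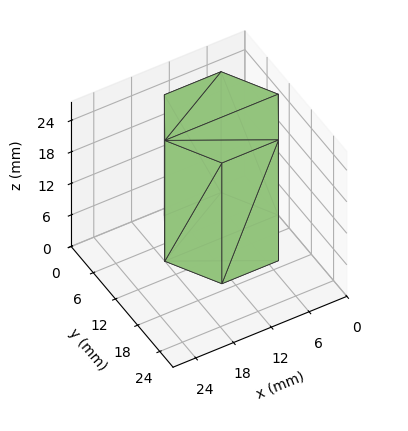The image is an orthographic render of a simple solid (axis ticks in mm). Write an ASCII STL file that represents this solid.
Reading the render: the shape is a regular 6-sided prism (a cylinder approximated with 6 flat sides), circumscribed radius ≈ 9 mm, height ≈ 23 mm (dimensions read to the nearest mm from the axis ticks). For the STL, each face is triangulated and given an outward normal.

solid part
  facet normal 0.0000 0.0000 -1.0000
    outer loop
      vertex 4.50 16.79 0.00
      vertex 13.50 16.79 0.00
      vertex 18.00 9.00 0.00
    endloop
  endfacet
  facet normal 0.0000 0.0000 -1.0000
    outer loop
      vertex 0.00 9.00 0.00
      vertex 4.50 16.79 0.00
      vertex 18.00 9.00 0.00
    endloop
  endfacet
  facet normal 0.0000 0.0000 -1.0000
    outer loop
      vertex 4.50 1.21 0.00
      vertex 0.00 9.00 0.00
      vertex 18.00 9.00 0.00
    endloop
  endfacet
  facet normal 0.0000 0.0000 -1.0000
    outer loop
      vertex 13.50 1.21 0.00
      vertex 4.50 1.21 0.00
      vertex 18.00 9.00 0.00
    endloop
  endfacet
  facet normal 0.0000 0.0000 1.0000
    outer loop
      vertex 18.00 9.00 23.00
      vertex 13.50 16.79 23.00
      vertex 4.50 16.79 23.00
    endloop
  endfacet
  facet normal 0.0000 0.0000 1.0000
    outer loop
      vertex 18.00 9.00 23.00
      vertex 4.50 16.79 23.00
      vertex 0.00 9.00 23.00
    endloop
  endfacet
  facet normal 0.0000 0.0000 1.0000
    outer loop
      vertex 18.00 9.00 23.00
      vertex 0.00 9.00 23.00
      vertex 4.50 1.21 23.00
    endloop
  endfacet
  facet normal 0.0000 0.0000 1.0000
    outer loop
      vertex 18.00 9.00 23.00
      vertex 4.50 1.21 23.00
      vertex 13.50 1.21 23.00
    endloop
  endfacet
  facet normal 0.8659 0.5002 0.0000
    outer loop
      vertex 18.00 9.00 0.00
      vertex 13.50 16.79 0.00
      vertex 13.50 16.79 23.00
    endloop
  endfacet
  facet normal 0.8659 0.5002 0.0000
    outer loop
      vertex 18.00 9.00 0.00
      vertex 13.50 16.79 23.00
      vertex 18.00 9.00 23.00
    endloop
  endfacet
  facet normal 0.0000 1.0000 0.0000
    outer loop
      vertex 13.50 16.79 0.00
      vertex 4.50 16.79 0.00
      vertex 4.50 16.79 23.00
    endloop
  endfacet
  facet normal 0.0000 1.0000 0.0000
    outer loop
      vertex 13.50 16.79 0.00
      vertex 4.50 16.79 23.00
      vertex 13.50 16.79 23.00
    endloop
  endfacet
  facet normal -0.8659 0.5002 0.0000
    outer loop
      vertex 4.50 16.79 0.00
      vertex 0.00 9.00 0.00
      vertex 0.00 9.00 23.00
    endloop
  endfacet
  facet normal -0.8659 0.5002 0.0000
    outer loop
      vertex 4.50 16.79 0.00
      vertex 0.00 9.00 23.00
      vertex 4.50 16.79 23.00
    endloop
  endfacet
  facet normal -0.8659 -0.5002 0.0000
    outer loop
      vertex 0.00 9.00 0.00
      vertex 4.50 1.21 0.00
      vertex 4.50 1.21 23.00
    endloop
  endfacet
  facet normal -0.8659 -0.5002 0.0000
    outer loop
      vertex 0.00 9.00 0.00
      vertex 4.50 1.21 23.00
      vertex 0.00 9.00 23.00
    endloop
  endfacet
  facet normal 0.0000 -1.0000 0.0000
    outer loop
      vertex 4.50 1.21 0.00
      vertex 13.50 1.21 0.00
      vertex 13.50 1.21 23.00
    endloop
  endfacet
  facet normal 0.0000 -1.0000 0.0000
    outer loop
      vertex 4.50 1.21 0.00
      vertex 13.50 1.21 23.00
      vertex 4.50 1.21 23.00
    endloop
  endfacet
  facet normal 0.8659 -0.5002 0.0000
    outer loop
      vertex 13.50 1.21 0.00
      vertex 18.00 9.00 0.00
      vertex 18.00 9.00 23.00
    endloop
  endfacet
  facet normal 0.8659 -0.5002 0.0000
    outer loop
      vertex 13.50 1.21 0.00
      vertex 18.00 9.00 23.00
      vertex 13.50 1.21 23.00
    endloop
  endfacet
endsolid part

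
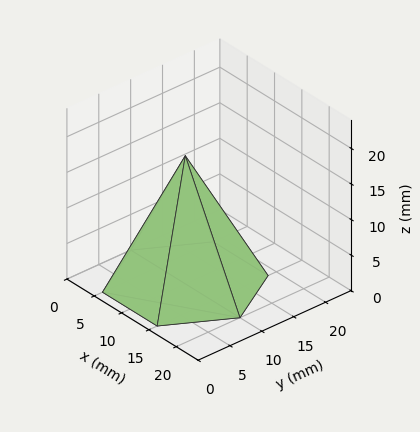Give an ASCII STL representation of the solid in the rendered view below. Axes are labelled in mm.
Reading the render: the shape is a regular 6-sided pyramid, base circumscribed radius ≈ 10 mm, apex at z ≈ 18 mm (dimensions read to the nearest mm from the axis ticks). For the STL, each face is triangulated and given an outward normal.

solid part
  facet normal 0.0000 0.0000 -1.0000
    outer loop
      vertex 5.0 18.7 0.0
      vertex 15.0 18.7 0.0
      vertex 20.0 10.0 0.0
    endloop
  endfacet
  facet normal 0.0000 0.0000 -1.0000
    outer loop
      vertex 0.0 10.0 0.0
      vertex 5.0 18.7 0.0
      vertex 20.0 10.0 0.0
    endloop
  endfacet
  facet normal 0.0000 0.0000 -1.0000
    outer loop
      vertex 5.0 1.3 0.0
      vertex 0.0 10.0 0.0
      vertex 20.0 10.0 0.0
    endloop
  endfacet
  facet normal 0.0000 0.0000 -1.0000
    outer loop
      vertex 15.0 1.3 0.0
      vertex 5.0 1.3 0.0
      vertex 20.0 10.0 0.0
    endloop
  endfacet
  facet normal 0.7811 0.4489 0.4340
    outer loop
      vertex 20.0 10.0 0.0
      vertex 15.0 18.7 0.0
      vertex 10.0 10.0 18.0
    endloop
  endfacet
  facet normal 0.0000 0.9003 0.4352
    outer loop
      vertex 15.0 18.7 0.0
      vertex 5.0 18.7 0.0
      vertex 10.0 10.0 18.0
    endloop
  endfacet
  facet normal -0.7811 0.4489 0.4340
    outer loop
      vertex 5.0 18.7 0.0
      vertex 0.0 10.0 0.0
      vertex 10.0 10.0 18.0
    endloop
  endfacet
  facet normal -0.7811 -0.4489 0.4340
    outer loop
      vertex 0.0 10.0 0.0
      vertex 5.0 1.3 0.0
      vertex 10.0 10.0 18.0
    endloop
  endfacet
  facet normal 0.0000 -0.9003 0.4352
    outer loop
      vertex 5.0 1.3 0.0
      vertex 15.0 1.3 0.0
      vertex 10.0 10.0 18.0
    endloop
  endfacet
  facet normal 0.7811 -0.4489 0.4340
    outer loop
      vertex 15.0 1.3 0.0
      vertex 20.0 10.0 0.0
      vertex 10.0 10.0 18.0
    endloop
  endfacet
endsolid part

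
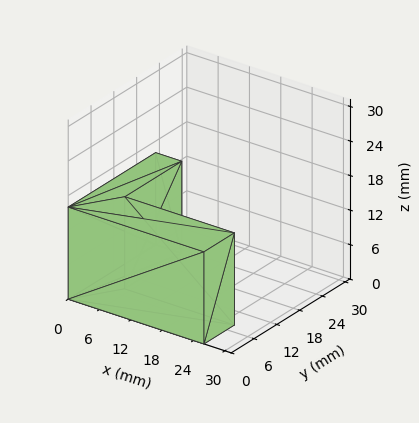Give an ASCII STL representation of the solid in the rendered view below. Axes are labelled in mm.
Reading the render: the shape is an L-shaped prism: outer 26 × 23 mm, arm thicknesses ≈ 8 mm (horizontal) and 5 mm (vertical), extruded 16 mm in z (dimensions read to the nearest mm from the axis ticks). For the STL, each face is triangulated and given an outward normal.

solid part
  facet normal 0.0000 0.0000 -1.0000
    outer loop
      vertex 26.000 8.000 0.000
      vertex 26.000 0.000 0.000
      vertex 0.000 0.000 0.000
    endloop
  endfacet
  facet normal 0.0000 0.0000 -1.0000
    outer loop
      vertex 5.000 8.000 0.000
      vertex 26.000 8.000 0.000
      vertex 0.000 0.000 0.000
    endloop
  endfacet
  facet normal 0.0000 0.0000 -1.0000
    outer loop
      vertex 5.000 23.000 0.000
      vertex 5.000 8.000 0.000
      vertex 0.000 0.000 0.000
    endloop
  endfacet
  facet normal 0.0000 0.0000 -1.0000
    outer loop
      vertex 0.000 23.000 0.000
      vertex 5.000 23.000 0.000
      vertex 0.000 0.000 0.000
    endloop
  endfacet
  facet normal 0.0000 0.0000 1.0000
    outer loop
      vertex 0.000 0.000 16.000
      vertex 26.000 0.000 16.000
      vertex 26.000 8.000 16.000
    endloop
  endfacet
  facet normal 0.0000 0.0000 1.0000
    outer loop
      vertex 0.000 0.000 16.000
      vertex 26.000 8.000 16.000
      vertex 5.000 8.000 16.000
    endloop
  endfacet
  facet normal 0.0000 0.0000 1.0000
    outer loop
      vertex 0.000 0.000 16.000
      vertex 5.000 8.000 16.000
      vertex 5.000 23.000 16.000
    endloop
  endfacet
  facet normal 0.0000 0.0000 1.0000
    outer loop
      vertex 0.000 0.000 16.000
      vertex 5.000 23.000 16.000
      vertex 0.000 23.000 16.000
    endloop
  endfacet
  facet normal 0.0000 -1.0000 0.0000
    outer loop
      vertex 0.000 0.000 0.000
      vertex 26.000 0.000 0.000
      vertex 26.000 0.000 16.000
    endloop
  endfacet
  facet normal 0.0000 -1.0000 0.0000
    outer loop
      vertex 0.000 0.000 0.000
      vertex 26.000 0.000 16.000
      vertex 0.000 0.000 16.000
    endloop
  endfacet
  facet normal 1.0000 0.0000 0.0000
    outer loop
      vertex 26.000 0.000 0.000
      vertex 26.000 8.000 0.000
      vertex 26.000 8.000 16.000
    endloop
  endfacet
  facet normal 1.0000 0.0000 0.0000
    outer loop
      vertex 26.000 0.000 0.000
      vertex 26.000 8.000 16.000
      vertex 26.000 0.000 16.000
    endloop
  endfacet
  facet normal 0.0000 1.0000 0.0000
    outer loop
      vertex 26.000 8.000 0.000
      vertex 5.000 8.000 0.000
      vertex 5.000 8.000 16.000
    endloop
  endfacet
  facet normal 0.0000 1.0000 0.0000
    outer loop
      vertex 26.000 8.000 0.000
      vertex 5.000 8.000 16.000
      vertex 26.000 8.000 16.000
    endloop
  endfacet
  facet normal 1.0000 0.0000 0.0000
    outer loop
      vertex 5.000 8.000 0.000
      vertex 5.000 23.000 0.000
      vertex 5.000 23.000 16.000
    endloop
  endfacet
  facet normal 1.0000 0.0000 0.0000
    outer loop
      vertex 5.000 8.000 0.000
      vertex 5.000 23.000 16.000
      vertex 5.000 8.000 16.000
    endloop
  endfacet
  facet normal 0.0000 1.0000 0.0000
    outer loop
      vertex 5.000 23.000 0.000
      vertex 0.000 23.000 0.000
      vertex 0.000 23.000 16.000
    endloop
  endfacet
  facet normal 0.0000 1.0000 0.0000
    outer loop
      vertex 5.000 23.000 0.000
      vertex 0.000 23.000 16.000
      vertex 5.000 23.000 16.000
    endloop
  endfacet
  facet normal -1.0000 0.0000 0.0000
    outer loop
      vertex 0.000 23.000 0.000
      vertex 0.000 0.000 0.000
      vertex 0.000 0.000 16.000
    endloop
  endfacet
  facet normal -1.0000 0.0000 0.0000
    outer loop
      vertex 0.000 23.000 0.000
      vertex 0.000 0.000 16.000
      vertex 0.000 23.000 16.000
    endloop
  endfacet
endsolid part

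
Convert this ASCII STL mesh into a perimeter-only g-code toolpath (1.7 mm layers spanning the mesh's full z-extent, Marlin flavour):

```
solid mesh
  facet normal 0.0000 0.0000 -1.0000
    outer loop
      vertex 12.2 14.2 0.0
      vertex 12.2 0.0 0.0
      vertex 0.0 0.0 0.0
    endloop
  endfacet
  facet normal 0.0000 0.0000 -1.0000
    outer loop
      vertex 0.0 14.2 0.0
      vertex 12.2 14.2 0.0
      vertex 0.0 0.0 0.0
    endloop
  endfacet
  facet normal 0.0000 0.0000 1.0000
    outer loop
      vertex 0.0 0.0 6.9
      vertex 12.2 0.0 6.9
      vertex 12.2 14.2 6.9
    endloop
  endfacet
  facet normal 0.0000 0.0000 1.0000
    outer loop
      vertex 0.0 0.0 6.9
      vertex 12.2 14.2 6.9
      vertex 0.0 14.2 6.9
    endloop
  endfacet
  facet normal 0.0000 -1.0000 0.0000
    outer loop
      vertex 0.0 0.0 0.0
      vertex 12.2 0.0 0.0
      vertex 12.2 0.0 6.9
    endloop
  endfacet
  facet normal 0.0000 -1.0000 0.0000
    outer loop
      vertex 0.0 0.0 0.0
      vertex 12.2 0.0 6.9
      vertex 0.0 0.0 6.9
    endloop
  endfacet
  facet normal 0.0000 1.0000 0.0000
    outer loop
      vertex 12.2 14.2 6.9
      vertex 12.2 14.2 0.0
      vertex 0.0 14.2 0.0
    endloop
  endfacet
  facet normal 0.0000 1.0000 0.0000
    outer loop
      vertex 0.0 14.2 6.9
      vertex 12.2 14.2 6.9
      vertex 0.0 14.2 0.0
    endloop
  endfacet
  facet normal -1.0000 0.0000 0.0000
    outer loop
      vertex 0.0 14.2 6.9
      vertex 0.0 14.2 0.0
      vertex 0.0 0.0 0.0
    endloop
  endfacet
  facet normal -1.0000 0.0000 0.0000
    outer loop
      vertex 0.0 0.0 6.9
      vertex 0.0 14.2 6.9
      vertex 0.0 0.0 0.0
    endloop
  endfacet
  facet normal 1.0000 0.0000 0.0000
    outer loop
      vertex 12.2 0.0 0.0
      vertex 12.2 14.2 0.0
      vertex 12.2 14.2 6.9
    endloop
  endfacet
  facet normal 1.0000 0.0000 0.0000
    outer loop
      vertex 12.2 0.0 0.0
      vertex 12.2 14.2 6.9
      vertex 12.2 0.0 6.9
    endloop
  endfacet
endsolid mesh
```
; perimeter-only toolpath
G21 ; units = mm
G90 ; absolute positioning
G28 ; home
; layer 1
G0 Z1.7
G0 X0.0 Y0.0
G1 X12.2 Y0.0
G1 X12.2 Y14.2
G1 X0.0 Y14.2
G1 X0.0 Y0.0
; layer 2
G0 Z3.5
G0 X0.0 Y0.0
G1 X12.2 Y0.0
G1 X12.2 Y14.2
G1 X0.0 Y14.2
G1 X0.0 Y0.0
; layer 3
G0 Z5.2
G0 X0.0 Y0.0
G1 X12.2 Y0.0
G1 X12.2 Y14.2
G1 X0.0 Y14.2
G1 X0.0 Y0.0
; layer 4
G0 Z6.9
G0 X0.0 Y0.0
G1 X12.2 Y0.0
G1 X12.2 Y14.2
G1 X0.0 Y14.2
G1 X0.0 Y0.0
M2 ; end

The solid is a rectangular box, roughly 12.2 × 14.2 mm footprint and 6.9 mm tall. Slicing at Δz = 1.7 mm — 4 equal slices spanning the solid's height, so layer i sits at z = i·h/4 — gives 4 non-empty perimeters. Each is a 4-segment closed polygon; G0 lifts to the layer z and rapids to the start vertex, then G1 traces the edges.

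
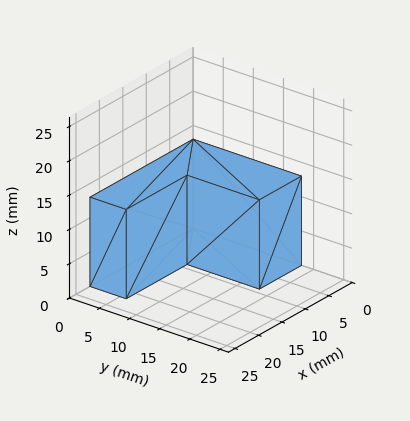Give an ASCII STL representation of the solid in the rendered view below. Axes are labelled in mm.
Reading the render: the shape is an L-shaped prism: outer 22 × 18 mm, arm thicknesses ≈ 6 mm (horizontal) and 9 mm (vertical), extruded 13 mm in z (dimensions read to the nearest mm from the axis ticks). For the STL, each face is triangulated and given an outward normal.

solid part
  facet normal 0.0000 0.0000 -1.0000
    outer loop
      vertex 22.000 6.000 0.000
      vertex 22.000 0.000 0.000
      vertex 0.000 0.000 0.000
    endloop
  endfacet
  facet normal 0.0000 0.0000 -1.0000
    outer loop
      vertex 9.000 6.000 0.000
      vertex 22.000 6.000 0.000
      vertex 0.000 0.000 0.000
    endloop
  endfacet
  facet normal 0.0000 0.0000 -1.0000
    outer loop
      vertex 9.000 18.000 0.000
      vertex 9.000 6.000 0.000
      vertex 0.000 0.000 0.000
    endloop
  endfacet
  facet normal 0.0000 0.0000 -1.0000
    outer loop
      vertex 0.000 18.000 0.000
      vertex 9.000 18.000 0.000
      vertex 0.000 0.000 0.000
    endloop
  endfacet
  facet normal 0.0000 0.0000 1.0000
    outer loop
      vertex 0.000 0.000 13.000
      vertex 22.000 0.000 13.000
      vertex 22.000 6.000 13.000
    endloop
  endfacet
  facet normal 0.0000 0.0000 1.0000
    outer loop
      vertex 0.000 0.000 13.000
      vertex 22.000 6.000 13.000
      vertex 9.000 6.000 13.000
    endloop
  endfacet
  facet normal 0.0000 0.0000 1.0000
    outer loop
      vertex 0.000 0.000 13.000
      vertex 9.000 6.000 13.000
      vertex 9.000 18.000 13.000
    endloop
  endfacet
  facet normal 0.0000 0.0000 1.0000
    outer loop
      vertex 0.000 0.000 13.000
      vertex 9.000 18.000 13.000
      vertex 0.000 18.000 13.000
    endloop
  endfacet
  facet normal 0.0000 -1.0000 0.0000
    outer loop
      vertex 0.000 0.000 0.000
      vertex 22.000 0.000 0.000
      vertex 22.000 0.000 13.000
    endloop
  endfacet
  facet normal 0.0000 -1.0000 0.0000
    outer loop
      vertex 0.000 0.000 0.000
      vertex 22.000 0.000 13.000
      vertex 0.000 0.000 13.000
    endloop
  endfacet
  facet normal 1.0000 0.0000 0.0000
    outer loop
      vertex 22.000 0.000 0.000
      vertex 22.000 6.000 0.000
      vertex 22.000 6.000 13.000
    endloop
  endfacet
  facet normal 1.0000 0.0000 0.0000
    outer loop
      vertex 22.000 0.000 0.000
      vertex 22.000 6.000 13.000
      vertex 22.000 0.000 13.000
    endloop
  endfacet
  facet normal 0.0000 1.0000 0.0000
    outer loop
      vertex 22.000 6.000 0.000
      vertex 9.000 6.000 0.000
      vertex 9.000 6.000 13.000
    endloop
  endfacet
  facet normal 0.0000 1.0000 0.0000
    outer loop
      vertex 22.000 6.000 0.000
      vertex 9.000 6.000 13.000
      vertex 22.000 6.000 13.000
    endloop
  endfacet
  facet normal 1.0000 0.0000 0.0000
    outer loop
      vertex 9.000 6.000 0.000
      vertex 9.000 18.000 0.000
      vertex 9.000 18.000 13.000
    endloop
  endfacet
  facet normal 1.0000 0.0000 0.0000
    outer loop
      vertex 9.000 6.000 0.000
      vertex 9.000 18.000 13.000
      vertex 9.000 6.000 13.000
    endloop
  endfacet
  facet normal 0.0000 1.0000 0.0000
    outer loop
      vertex 9.000 18.000 0.000
      vertex 0.000 18.000 0.000
      vertex 0.000 18.000 13.000
    endloop
  endfacet
  facet normal 0.0000 1.0000 0.0000
    outer loop
      vertex 9.000 18.000 0.000
      vertex 0.000 18.000 13.000
      vertex 9.000 18.000 13.000
    endloop
  endfacet
  facet normal -1.0000 0.0000 0.0000
    outer loop
      vertex 0.000 18.000 0.000
      vertex 0.000 0.000 0.000
      vertex 0.000 0.000 13.000
    endloop
  endfacet
  facet normal -1.0000 0.0000 0.0000
    outer loop
      vertex 0.000 18.000 0.000
      vertex 0.000 0.000 13.000
      vertex 0.000 18.000 13.000
    endloop
  endfacet
endsolid part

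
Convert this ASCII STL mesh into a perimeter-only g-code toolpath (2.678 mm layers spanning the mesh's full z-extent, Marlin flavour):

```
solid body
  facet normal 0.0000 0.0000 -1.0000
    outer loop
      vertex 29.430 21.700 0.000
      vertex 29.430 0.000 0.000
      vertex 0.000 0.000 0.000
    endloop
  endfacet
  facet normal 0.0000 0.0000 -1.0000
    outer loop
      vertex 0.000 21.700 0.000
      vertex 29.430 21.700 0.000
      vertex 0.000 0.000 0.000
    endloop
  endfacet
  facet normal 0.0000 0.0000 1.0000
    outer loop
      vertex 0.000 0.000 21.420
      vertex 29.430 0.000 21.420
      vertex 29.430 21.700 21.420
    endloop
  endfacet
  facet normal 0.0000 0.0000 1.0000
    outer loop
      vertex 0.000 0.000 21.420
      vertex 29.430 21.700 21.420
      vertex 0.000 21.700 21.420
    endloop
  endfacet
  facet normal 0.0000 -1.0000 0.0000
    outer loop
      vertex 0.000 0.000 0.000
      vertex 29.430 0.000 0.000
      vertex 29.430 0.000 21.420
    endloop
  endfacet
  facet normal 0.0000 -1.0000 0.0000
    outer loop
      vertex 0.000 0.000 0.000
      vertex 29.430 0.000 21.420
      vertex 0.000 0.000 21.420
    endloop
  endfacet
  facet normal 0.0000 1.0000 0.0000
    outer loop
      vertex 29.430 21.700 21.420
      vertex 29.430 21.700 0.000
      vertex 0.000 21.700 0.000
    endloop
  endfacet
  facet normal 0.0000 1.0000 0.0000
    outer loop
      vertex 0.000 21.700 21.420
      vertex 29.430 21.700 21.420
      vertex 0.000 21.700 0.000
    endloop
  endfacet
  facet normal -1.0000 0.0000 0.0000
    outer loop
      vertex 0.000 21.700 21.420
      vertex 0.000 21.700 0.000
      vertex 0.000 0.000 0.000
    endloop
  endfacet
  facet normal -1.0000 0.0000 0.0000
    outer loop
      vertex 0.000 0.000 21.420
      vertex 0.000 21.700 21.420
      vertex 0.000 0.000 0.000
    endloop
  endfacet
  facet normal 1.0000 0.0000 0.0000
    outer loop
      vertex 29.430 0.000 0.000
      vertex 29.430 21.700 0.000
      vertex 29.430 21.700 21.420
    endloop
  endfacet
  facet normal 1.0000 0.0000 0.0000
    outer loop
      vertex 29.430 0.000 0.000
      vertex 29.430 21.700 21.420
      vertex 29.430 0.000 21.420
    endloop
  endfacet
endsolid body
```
; perimeter-only toolpath
G21 ; units = mm
G90 ; absolute positioning
G28 ; home
; layer 1
G0 Z2.678
G0 X0.000 Y0.000
G1 X29.430 Y0.000
G1 X29.430 Y21.700
G1 X0.000 Y21.700
G1 X0.000 Y0.000
; layer 2
G0 Z5.355
G0 X0.000 Y0.000
G1 X29.430 Y0.000
G1 X29.430 Y21.700
G1 X0.000 Y21.700
G1 X0.000 Y0.000
; layer 3
G0 Z8.033
G0 X0.000 Y0.000
G1 X29.430 Y0.000
G1 X29.430 Y21.700
G1 X0.000 Y21.700
G1 X0.000 Y0.000
; layer 4
G0 Z10.710
G0 X0.000 Y0.000
G1 X29.430 Y0.000
G1 X29.430 Y21.700
G1 X0.000 Y21.700
G1 X0.000 Y0.000
; layer 5
G0 Z13.388
G0 X0.000 Y0.000
G1 X29.430 Y0.000
G1 X29.430 Y21.700
G1 X0.000 Y21.700
G1 X0.000 Y0.000
; layer 6
G0 Z16.065
G0 X0.000 Y0.000
G1 X29.430 Y0.000
G1 X29.430 Y21.700
G1 X0.000 Y21.700
G1 X0.000 Y0.000
; layer 7
G0 Z18.742
G0 X0.000 Y0.000
G1 X29.430 Y0.000
G1 X29.430 Y21.700
G1 X0.000 Y21.700
G1 X0.000 Y0.000
; layer 8
G0 Z21.420
G0 X0.000 Y0.000
G1 X29.430 Y0.000
G1 X29.430 Y21.700
G1 X0.000 Y21.700
G1 X0.000 Y0.000
M2 ; end

The solid is a rectangular box, roughly 29.4 × 21.7 mm footprint and 21.4 mm tall. Slicing at Δz = 2.678 mm — 8 equal slices spanning the solid's height, so layer i sits at z = i·h/8 — gives 8 non-empty perimeters. Each is a 4-segment closed polygon; G0 lifts to the layer z and rapids to the start vertex, then G1 traces the edges.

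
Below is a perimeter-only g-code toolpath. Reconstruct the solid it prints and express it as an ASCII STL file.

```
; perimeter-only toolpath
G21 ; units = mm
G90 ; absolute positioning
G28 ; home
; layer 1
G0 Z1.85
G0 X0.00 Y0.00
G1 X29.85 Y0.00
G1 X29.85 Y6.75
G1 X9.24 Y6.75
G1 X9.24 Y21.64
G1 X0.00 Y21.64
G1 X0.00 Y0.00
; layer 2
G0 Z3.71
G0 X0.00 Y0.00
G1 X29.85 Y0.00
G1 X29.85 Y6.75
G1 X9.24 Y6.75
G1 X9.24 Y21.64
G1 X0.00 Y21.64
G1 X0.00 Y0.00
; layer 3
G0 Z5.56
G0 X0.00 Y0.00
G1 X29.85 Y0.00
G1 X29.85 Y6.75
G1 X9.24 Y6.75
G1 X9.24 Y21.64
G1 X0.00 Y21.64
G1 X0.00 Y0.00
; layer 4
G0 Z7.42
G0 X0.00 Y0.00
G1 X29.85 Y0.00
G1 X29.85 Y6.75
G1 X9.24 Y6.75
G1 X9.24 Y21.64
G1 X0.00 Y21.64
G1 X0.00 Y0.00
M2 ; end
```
solid part
  facet normal 0.0000 0.0000 -1.0000
    outer loop
      vertex 29.85 6.75 0.00
      vertex 29.85 0.00 0.00
      vertex 0.00 0.00 0.00
    endloop
  endfacet
  facet normal 0.0000 0.0000 -1.0000
    outer loop
      vertex 9.24 6.75 0.00
      vertex 29.85 6.75 0.00
      vertex 0.00 0.00 0.00
    endloop
  endfacet
  facet normal 0.0000 0.0000 -1.0000
    outer loop
      vertex 9.24 21.64 0.00
      vertex 9.24 6.75 0.00
      vertex 0.00 0.00 0.00
    endloop
  endfacet
  facet normal 0.0000 0.0000 -1.0000
    outer loop
      vertex 0.00 21.64 0.00
      vertex 9.24 21.64 0.00
      vertex 0.00 0.00 0.00
    endloop
  endfacet
  facet normal 0.0000 0.0000 1.0000
    outer loop
      vertex 0.00 0.00 7.42
      vertex 29.85 0.00 7.42
      vertex 29.85 6.75 7.42
    endloop
  endfacet
  facet normal 0.0000 0.0000 1.0000
    outer loop
      vertex 0.00 0.00 7.42
      vertex 29.85 6.75 7.42
      vertex 9.24 6.75 7.42
    endloop
  endfacet
  facet normal 0.0000 0.0000 1.0000
    outer loop
      vertex 0.00 0.00 7.42
      vertex 9.24 6.75 7.42
      vertex 9.24 21.64 7.42
    endloop
  endfacet
  facet normal 0.0000 0.0000 1.0000
    outer loop
      vertex 0.00 0.00 7.42
      vertex 9.24 21.64 7.42
      vertex 0.00 21.64 7.42
    endloop
  endfacet
  facet normal 0.0000 -1.0000 0.0000
    outer loop
      vertex 0.00 0.00 0.00
      vertex 29.85 0.00 0.00
      vertex 29.85 0.00 7.42
    endloop
  endfacet
  facet normal 0.0000 -1.0000 0.0000
    outer loop
      vertex 0.00 0.00 0.00
      vertex 29.85 0.00 7.42
      vertex 0.00 0.00 7.42
    endloop
  endfacet
  facet normal 1.0000 0.0000 0.0000
    outer loop
      vertex 29.85 0.00 0.00
      vertex 29.85 6.75 0.00
      vertex 29.85 6.75 7.42
    endloop
  endfacet
  facet normal 1.0000 0.0000 0.0000
    outer loop
      vertex 29.85 0.00 0.00
      vertex 29.85 6.75 7.42
      vertex 29.85 0.00 7.42
    endloop
  endfacet
  facet normal 0.0000 1.0000 0.0000
    outer loop
      vertex 29.85 6.75 0.00
      vertex 9.24 6.75 0.00
      vertex 9.24 6.75 7.42
    endloop
  endfacet
  facet normal 0.0000 1.0000 0.0000
    outer loop
      vertex 29.85 6.75 0.00
      vertex 9.24 6.75 7.42
      vertex 29.85 6.75 7.42
    endloop
  endfacet
  facet normal 1.0000 0.0000 0.0000
    outer loop
      vertex 9.24 6.75 0.00
      vertex 9.24 21.64 0.00
      vertex 9.24 21.64 7.42
    endloop
  endfacet
  facet normal 1.0000 0.0000 0.0000
    outer loop
      vertex 9.24 6.75 0.00
      vertex 9.24 21.64 7.42
      vertex 9.24 6.75 7.42
    endloop
  endfacet
  facet normal 0.0000 1.0000 0.0000
    outer loop
      vertex 9.24 21.64 0.00
      vertex 0.00 21.64 0.00
      vertex 0.00 21.64 7.42
    endloop
  endfacet
  facet normal 0.0000 1.0000 0.0000
    outer loop
      vertex 9.24 21.64 0.00
      vertex 0.00 21.64 7.42
      vertex 9.24 21.64 7.42
    endloop
  endfacet
  facet normal -1.0000 0.0000 0.0000
    outer loop
      vertex 0.00 21.64 0.00
      vertex 0.00 0.00 0.00
      vertex 0.00 0.00 7.42
    endloop
  endfacet
  facet normal -1.0000 0.0000 0.0000
    outer loop
      vertex 0.00 21.64 0.00
      vertex 0.00 0.00 7.42
      vertex 0.00 21.64 7.42
    endloop
  endfacet
endsolid part

The G0 Z moves step by Δz≈1.85 mm. Every layer's G1 loop is the same polygon, so the solid is a straight extrusion of it from z=0 to z≈7.42. Closing with flat bottom and top caps and triangulating gives 20 facets — an L-shaped prism: outer 29.9 × 21.6 mm, arm thicknesses ≈ 6.75 mm (horizontal) and 9.24 mm (vertical), extruded 7.42 mm in z.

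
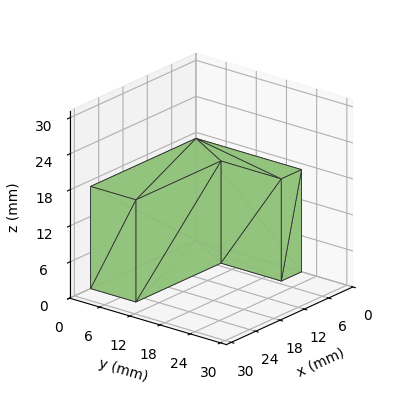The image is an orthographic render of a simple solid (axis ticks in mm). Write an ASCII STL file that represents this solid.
Reading the render: the shape is an L-shaped prism: outer 26 × 21 mm, arm thicknesses ≈ 9 mm (horizontal) and 5 mm (vertical), extruded 17 mm in z (dimensions read to the nearest mm from the axis ticks). For the STL, each face is triangulated and given an outward normal.

solid part
  facet normal 0.0000 0.0000 -1.0000
    outer loop
      vertex 26.00 9.00 0.00
      vertex 26.00 0.00 0.00
      vertex 0.00 0.00 0.00
    endloop
  endfacet
  facet normal 0.0000 0.0000 -1.0000
    outer loop
      vertex 5.00 9.00 0.00
      vertex 26.00 9.00 0.00
      vertex 0.00 0.00 0.00
    endloop
  endfacet
  facet normal 0.0000 0.0000 -1.0000
    outer loop
      vertex 5.00 21.00 0.00
      vertex 5.00 9.00 0.00
      vertex 0.00 0.00 0.00
    endloop
  endfacet
  facet normal 0.0000 0.0000 -1.0000
    outer loop
      vertex 0.00 21.00 0.00
      vertex 5.00 21.00 0.00
      vertex 0.00 0.00 0.00
    endloop
  endfacet
  facet normal 0.0000 0.0000 1.0000
    outer loop
      vertex 0.00 0.00 17.00
      vertex 26.00 0.00 17.00
      vertex 26.00 9.00 17.00
    endloop
  endfacet
  facet normal 0.0000 0.0000 1.0000
    outer loop
      vertex 0.00 0.00 17.00
      vertex 26.00 9.00 17.00
      vertex 5.00 9.00 17.00
    endloop
  endfacet
  facet normal 0.0000 0.0000 1.0000
    outer loop
      vertex 0.00 0.00 17.00
      vertex 5.00 9.00 17.00
      vertex 5.00 21.00 17.00
    endloop
  endfacet
  facet normal 0.0000 0.0000 1.0000
    outer loop
      vertex 0.00 0.00 17.00
      vertex 5.00 21.00 17.00
      vertex 0.00 21.00 17.00
    endloop
  endfacet
  facet normal 0.0000 -1.0000 0.0000
    outer loop
      vertex 0.00 0.00 0.00
      vertex 26.00 0.00 0.00
      vertex 26.00 0.00 17.00
    endloop
  endfacet
  facet normal 0.0000 -1.0000 0.0000
    outer loop
      vertex 0.00 0.00 0.00
      vertex 26.00 0.00 17.00
      vertex 0.00 0.00 17.00
    endloop
  endfacet
  facet normal 1.0000 0.0000 0.0000
    outer loop
      vertex 26.00 0.00 0.00
      vertex 26.00 9.00 0.00
      vertex 26.00 9.00 17.00
    endloop
  endfacet
  facet normal 1.0000 0.0000 0.0000
    outer loop
      vertex 26.00 0.00 0.00
      vertex 26.00 9.00 17.00
      vertex 26.00 0.00 17.00
    endloop
  endfacet
  facet normal 0.0000 1.0000 0.0000
    outer loop
      vertex 26.00 9.00 0.00
      vertex 5.00 9.00 0.00
      vertex 5.00 9.00 17.00
    endloop
  endfacet
  facet normal 0.0000 1.0000 0.0000
    outer loop
      vertex 26.00 9.00 0.00
      vertex 5.00 9.00 17.00
      vertex 26.00 9.00 17.00
    endloop
  endfacet
  facet normal 1.0000 0.0000 0.0000
    outer loop
      vertex 5.00 9.00 0.00
      vertex 5.00 21.00 0.00
      vertex 5.00 21.00 17.00
    endloop
  endfacet
  facet normal 1.0000 0.0000 0.0000
    outer loop
      vertex 5.00 9.00 0.00
      vertex 5.00 21.00 17.00
      vertex 5.00 9.00 17.00
    endloop
  endfacet
  facet normal 0.0000 1.0000 0.0000
    outer loop
      vertex 5.00 21.00 0.00
      vertex 0.00 21.00 0.00
      vertex 0.00 21.00 17.00
    endloop
  endfacet
  facet normal 0.0000 1.0000 0.0000
    outer loop
      vertex 5.00 21.00 0.00
      vertex 0.00 21.00 17.00
      vertex 5.00 21.00 17.00
    endloop
  endfacet
  facet normal -1.0000 0.0000 0.0000
    outer loop
      vertex 0.00 21.00 0.00
      vertex 0.00 0.00 0.00
      vertex 0.00 0.00 17.00
    endloop
  endfacet
  facet normal -1.0000 0.0000 0.0000
    outer loop
      vertex 0.00 21.00 0.00
      vertex 0.00 0.00 17.00
      vertex 0.00 21.00 17.00
    endloop
  endfacet
endsolid part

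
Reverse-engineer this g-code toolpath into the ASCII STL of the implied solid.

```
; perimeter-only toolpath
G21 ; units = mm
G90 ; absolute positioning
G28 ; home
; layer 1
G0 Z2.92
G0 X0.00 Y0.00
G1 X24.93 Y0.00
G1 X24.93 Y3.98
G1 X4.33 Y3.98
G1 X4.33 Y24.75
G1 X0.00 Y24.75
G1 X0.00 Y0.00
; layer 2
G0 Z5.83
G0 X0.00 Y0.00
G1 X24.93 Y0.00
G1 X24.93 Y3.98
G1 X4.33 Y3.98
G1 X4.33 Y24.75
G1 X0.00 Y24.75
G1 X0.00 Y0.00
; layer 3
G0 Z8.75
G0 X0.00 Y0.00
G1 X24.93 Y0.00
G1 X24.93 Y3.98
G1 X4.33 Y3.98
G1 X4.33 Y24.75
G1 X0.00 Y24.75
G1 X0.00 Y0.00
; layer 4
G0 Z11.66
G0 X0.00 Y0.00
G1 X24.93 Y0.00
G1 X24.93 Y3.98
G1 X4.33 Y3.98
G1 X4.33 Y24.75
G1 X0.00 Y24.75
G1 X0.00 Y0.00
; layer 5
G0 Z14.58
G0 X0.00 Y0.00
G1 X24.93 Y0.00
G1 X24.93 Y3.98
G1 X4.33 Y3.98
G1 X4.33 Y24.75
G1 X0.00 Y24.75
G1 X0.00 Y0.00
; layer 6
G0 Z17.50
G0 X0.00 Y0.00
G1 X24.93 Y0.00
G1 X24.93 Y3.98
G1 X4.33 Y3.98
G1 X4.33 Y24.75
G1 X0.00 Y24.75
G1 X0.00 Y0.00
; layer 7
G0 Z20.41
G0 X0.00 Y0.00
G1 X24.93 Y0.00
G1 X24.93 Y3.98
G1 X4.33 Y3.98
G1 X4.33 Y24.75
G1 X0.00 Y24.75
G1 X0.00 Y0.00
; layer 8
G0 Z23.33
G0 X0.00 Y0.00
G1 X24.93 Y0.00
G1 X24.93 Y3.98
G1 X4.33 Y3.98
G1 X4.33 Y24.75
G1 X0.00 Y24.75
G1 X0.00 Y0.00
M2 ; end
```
solid part
  facet normal 0.0000 0.0000 -1.0000
    outer loop
      vertex 24.93 3.98 0.00
      vertex 24.93 0.00 0.00
      vertex 0.00 0.00 0.00
    endloop
  endfacet
  facet normal 0.0000 0.0000 -1.0000
    outer loop
      vertex 4.33 3.98 0.00
      vertex 24.93 3.98 0.00
      vertex 0.00 0.00 0.00
    endloop
  endfacet
  facet normal 0.0000 0.0000 -1.0000
    outer loop
      vertex 4.33 24.75 0.00
      vertex 4.33 3.98 0.00
      vertex 0.00 0.00 0.00
    endloop
  endfacet
  facet normal 0.0000 0.0000 -1.0000
    outer loop
      vertex 0.00 24.75 0.00
      vertex 4.33 24.75 0.00
      vertex 0.00 0.00 0.00
    endloop
  endfacet
  facet normal 0.0000 0.0000 1.0000
    outer loop
      vertex 0.00 0.00 23.33
      vertex 24.93 0.00 23.33
      vertex 24.93 3.98 23.33
    endloop
  endfacet
  facet normal 0.0000 0.0000 1.0000
    outer loop
      vertex 0.00 0.00 23.33
      vertex 24.93 3.98 23.33
      vertex 4.33 3.98 23.33
    endloop
  endfacet
  facet normal 0.0000 0.0000 1.0000
    outer loop
      vertex 0.00 0.00 23.33
      vertex 4.33 3.98 23.33
      vertex 4.33 24.75 23.33
    endloop
  endfacet
  facet normal 0.0000 0.0000 1.0000
    outer loop
      vertex 0.00 0.00 23.33
      vertex 4.33 24.75 23.33
      vertex 0.00 24.75 23.33
    endloop
  endfacet
  facet normal 0.0000 -1.0000 0.0000
    outer loop
      vertex 0.00 0.00 0.00
      vertex 24.93 0.00 0.00
      vertex 24.93 0.00 23.33
    endloop
  endfacet
  facet normal 0.0000 -1.0000 0.0000
    outer loop
      vertex 0.00 0.00 0.00
      vertex 24.93 0.00 23.33
      vertex 0.00 0.00 23.33
    endloop
  endfacet
  facet normal 1.0000 0.0000 0.0000
    outer loop
      vertex 24.93 0.00 0.00
      vertex 24.93 3.98 0.00
      vertex 24.93 3.98 23.33
    endloop
  endfacet
  facet normal 1.0000 0.0000 0.0000
    outer loop
      vertex 24.93 0.00 0.00
      vertex 24.93 3.98 23.33
      vertex 24.93 0.00 23.33
    endloop
  endfacet
  facet normal 0.0000 1.0000 0.0000
    outer loop
      vertex 24.93 3.98 0.00
      vertex 4.33 3.98 0.00
      vertex 4.33 3.98 23.33
    endloop
  endfacet
  facet normal 0.0000 1.0000 0.0000
    outer loop
      vertex 24.93 3.98 0.00
      vertex 4.33 3.98 23.33
      vertex 24.93 3.98 23.33
    endloop
  endfacet
  facet normal 1.0000 0.0000 0.0000
    outer loop
      vertex 4.33 3.98 0.00
      vertex 4.33 24.75 0.00
      vertex 4.33 24.75 23.33
    endloop
  endfacet
  facet normal 1.0000 0.0000 0.0000
    outer loop
      vertex 4.33 3.98 0.00
      vertex 4.33 24.75 23.33
      vertex 4.33 3.98 23.33
    endloop
  endfacet
  facet normal 0.0000 1.0000 0.0000
    outer loop
      vertex 4.33 24.75 0.00
      vertex 0.00 24.75 0.00
      vertex 0.00 24.75 23.33
    endloop
  endfacet
  facet normal 0.0000 1.0000 0.0000
    outer loop
      vertex 4.33 24.75 0.00
      vertex 0.00 24.75 23.33
      vertex 4.33 24.75 23.33
    endloop
  endfacet
  facet normal -1.0000 0.0000 0.0000
    outer loop
      vertex 0.00 24.75 0.00
      vertex 0.00 0.00 0.00
      vertex 0.00 0.00 23.33
    endloop
  endfacet
  facet normal -1.0000 0.0000 0.0000
    outer loop
      vertex 0.00 24.75 0.00
      vertex 0.00 0.00 23.33
      vertex 0.00 24.75 23.33
    endloop
  endfacet
endsolid part

The G0 Z moves step by Δz≈2.92 mm. Every layer's G1 loop is the same polygon, so the solid is a straight extrusion of it from z=0 to z≈23.3. Closing with flat bottom and top caps and triangulating gives 20 facets — an L-shaped prism: outer 24.9 × 24.8 mm, arm thicknesses ≈ 3.98 mm (horizontal) and 4.33 mm (vertical), extruded 23.3 mm in z.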